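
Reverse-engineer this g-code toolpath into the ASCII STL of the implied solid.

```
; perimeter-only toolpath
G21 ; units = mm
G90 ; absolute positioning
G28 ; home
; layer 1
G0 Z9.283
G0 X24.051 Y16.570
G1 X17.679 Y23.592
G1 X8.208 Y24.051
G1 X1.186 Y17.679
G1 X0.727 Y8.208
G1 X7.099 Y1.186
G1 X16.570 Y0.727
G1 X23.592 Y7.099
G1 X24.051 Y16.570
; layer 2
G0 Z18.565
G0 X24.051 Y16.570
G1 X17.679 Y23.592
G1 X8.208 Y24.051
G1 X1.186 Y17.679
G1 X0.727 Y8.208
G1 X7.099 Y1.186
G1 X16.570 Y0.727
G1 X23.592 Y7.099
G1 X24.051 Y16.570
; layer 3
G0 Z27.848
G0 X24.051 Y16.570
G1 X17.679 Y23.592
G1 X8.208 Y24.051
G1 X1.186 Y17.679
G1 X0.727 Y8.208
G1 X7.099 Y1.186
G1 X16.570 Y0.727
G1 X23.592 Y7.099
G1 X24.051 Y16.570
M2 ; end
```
solid part
  facet normal 0.0000 0.0000 -1.0000
    outer loop
      vertex 8.208 24.051 0.000
      vertex 17.679 23.592 0.000
      vertex 24.051 16.570 0.000
    endloop
  endfacet
  facet normal 0.0000 0.0000 -1.0000
    outer loop
      vertex 1.186 17.679 0.000
      vertex 8.208 24.051 0.000
      vertex 24.051 16.570 0.000
    endloop
  endfacet
  facet normal 0.0000 0.0000 -1.0000
    outer loop
      vertex 0.727 8.208 0.000
      vertex 1.186 17.679 0.000
      vertex 24.051 16.570 0.000
    endloop
  endfacet
  facet normal 0.0000 0.0000 -1.0000
    outer loop
      vertex 7.099 1.186 0.000
      vertex 0.727 8.208 0.000
      vertex 24.051 16.570 0.000
    endloop
  endfacet
  facet normal 0.0000 0.0000 -1.0000
    outer loop
      vertex 16.570 0.727 0.000
      vertex 7.099 1.186 0.000
      vertex 24.051 16.570 0.000
    endloop
  endfacet
  facet normal 0.0000 0.0000 -1.0000
    outer loop
      vertex 23.592 7.099 0.000
      vertex 16.570 0.727 0.000
      vertex 24.051 16.570 0.000
    endloop
  endfacet
  facet normal 0.0000 0.0000 1.0000
    outer loop
      vertex 24.051 16.570 27.848
      vertex 17.679 23.592 27.848
      vertex 8.208 24.051 27.848
    endloop
  endfacet
  facet normal 0.0000 0.0000 1.0000
    outer loop
      vertex 24.051 16.570 27.848
      vertex 8.208 24.051 27.848
      vertex 1.186 17.679 27.848
    endloop
  endfacet
  facet normal 0.0000 0.0000 1.0000
    outer loop
      vertex 24.051 16.570 27.848
      vertex 1.186 17.679 27.848
      vertex 0.727 8.208 27.848
    endloop
  endfacet
  facet normal 0.0000 0.0000 1.0000
    outer loop
      vertex 24.051 16.570 27.848
      vertex 0.727 8.208 27.848
      vertex 7.099 1.186 27.848
    endloop
  endfacet
  facet normal 0.0000 0.0000 1.0000
    outer loop
      vertex 24.051 16.570 27.848
      vertex 7.099 1.186 27.848
      vertex 16.570 0.727 27.848
    endloop
  endfacet
  facet normal 0.0000 0.0000 1.0000
    outer loop
      vertex 24.051 16.570 27.848
      vertex 16.570 0.727 27.848
      vertex 23.592 7.099 27.848
    endloop
  endfacet
  facet normal 0.7406 0.6720 0.0000
    outer loop
      vertex 24.051 16.570 0.000
      vertex 17.679 23.592 0.000
      vertex 17.679 23.592 27.848
    endloop
  endfacet
  facet normal 0.7406 0.6720 0.0000
    outer loop
      vertex 24.051 16.570 0.000
      vertex 17.679 23.592 27.848
      vertex 24.051 16.570 27.848
    endloop
  endfacet
  facet normal 0.0484 0.9988 0.0000
    outer loop
      vertex 17.679 23.592 0.000
      vertex 8.208 24.051 0.000
      vertex 8.208 24.051 27.848
    endloop
  endfacet
  facet normal 0.0484 0.9988 0.0000
    outer loop
      vertex 17.679 23.592 0.000
      vertex 8.208 24.051 27.848
      vertex 17.679 23.592 27.848
    endloop
  endfacet
  facet normal -0.6720 0.7406 0.0000
    outer loop
      vertex 8.208 24.051 0.000
      vertex 1.186 17.679 0.000
      vertex 1.186 17.679 27.848
    endloop
  endfacet
  facet normal -0.6720 0.7406 0.0000
    outer loop
      vertex 8.208 24.051 0.000
      vertex 1.186 17.679 27.848
      vertex 8.208 24.051 27.848
    endloop
  endfacet
  facet normal -0.9988 0.0484 0.0000
    outer loop
      vertex 1.186 17.679 0.000
      vertex 0.727 8.208 0.000
      vertex 0.727 8.208 27.848
    endloop
  endfacet
  facet normal -0.9988 0.0484 0.0000
    outer loop
      vertex 1.186 17.679 0.000
      vertex 0.727 8.208 27.848
      vertex 1.186 17.679 27.848
    endloop
  endfacet
  facet normal -0.7406 -0.6720 0.0000
    outer loop
      vertex 0.727 8.208 0.000
      vertex 7.099 1.186 0.000
      vertex 7.099 1.186 27.848
    endloop
  endfacet
  facet normal -0.7406 -0.6720 0.0000
    outer loop
      vertex 0.727 8.208 0.000
      vertex 7.099 1.186 27.848
      vertex 0.727 8.208 27.848
    endloop
  endfacet
  facet normal -0.0484 -0.9988 0.0000
    outer loop
      vertex 7.099 1.186 0.000
      vertex 16.570 0.727 0.000
      vertex 16.570 0.727 27.848
    endloop
  endfacet
  facet normal -0.0484 -0.9988 0.0000
    outer loop
      vertex 7.099 1.186 0.000
      vertex 16.570 0.727 27.848
      vertex 7.099 1.186 27.848
    endloop
  endfacet
  facet normal 0.6720 -0.7406 0.0000
    outer loop
      vertex 16.570 0.727 0.000
      vertex 23.592 7.099 0.000
      vertex 23.592 7.099 27.848
    endloop
  endfacet
  facet normal 0.6720 -0.7406 0.0000
    outer loop
      vertex 16.570 0.727 0.000
      vertex 23.592 7.099 27.848
      vertex 16.570 0.727 27.848
    endloop
  endfacet
  facet normal 0.9988 -0.0484 0.0000
    outer loop
      vertex 23.592 7.099 0.000
      vertex 24.051 16.570 0.000
      vertex 24.051 16.570 27.848
    endloop
  endfacet
  facet normal 0.9988 -0.0484 0.0000
    outer loop
      vertex 23.592 7.099 0.000
      vertex 24.051 16.570 27.848
      vertex 23.592 7.099 27.848
    endloop
  endfacet
endsolid part

The G0 Z moves step by Δz≈9.283 mm. Every layer's G1 loop is the same polygon, so the solid is a straight extrusion of it from z=0 to z≈27.8. Closing with flat bottom and top caps and triangulating gives 28 facets — a regular 8-sided prism (a cylinder approximated with 8 flat sides), circumscribed radius ≈ 12.4 mm, height ≈ 27.8 mm.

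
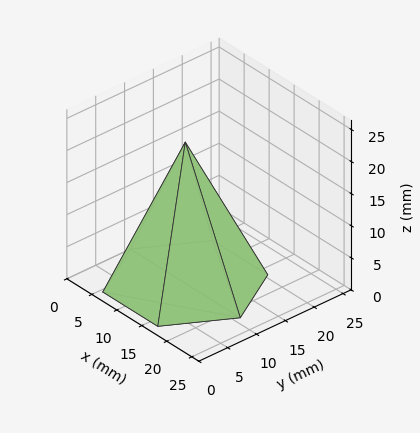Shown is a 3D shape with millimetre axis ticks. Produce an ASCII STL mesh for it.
Reading the render: the shape is a regular 6-sided pyramid, base circumscribed radius ≈ 11 mm, apex at z ≈ 22 mm (dimensions read to the nearest mm from the axis ticks). For the STL, each face is triangulated and given an outward normal.

solid part
  facet normal 0.0000 0.0000 -1.0000
    outer loop
      vertex 5.50 20.53 0.00
      vertex 16.50 20.53 0.00
      vertex 22.00 11.00 0.00
    endloop
  endfacet
  facet normal 0.0000 0.0000 -1.0000
    outer loop
      vertex 0.00 11.00 0.00
      vertex 5.50 20.53 0.00
      vertex 22.00 11.00 0.00
    endloop
  endfacet
  facet normal 0.0000 0.0000 -1.0000
    outer loop
      vertex 5.50 1.47 0.00
      vertex 0.00 11.00 0.00
      vertex 22.00 11.00 0.00
    endloop
  endfacet
  facet normal 0.0000 0.0000 -1.0000
    outer loop
      vertex 16.50 1.47 0.00
      vertex 5.50 1.47 0.00
      vertex 22.00 11.00 0.00
    endloop
  endfacet
  facet normal 0.7948 0.4587 0.3974
    outer loop
      vertex 22.00 11.00 0.00
      vertex 16.50 20.53 0.00
      vertex 11.00 11.00 22.00
    endloop
  endfacet
  facet normal 0.0000 0.9176 0.3975
    outer loop
      vertex 16.50 20.53 0.00
      vertex 5.50 20.53 0.00
      vertex 11.00 11.00 22.00
    endloop
  endfacet
  facet normal -0.7948 0.4587 0.3974
    outer loop
      vertex 5.50 20.53 0.00
      vertex 0.00 11.00 0.00
      vertex 11.00 11.00 22.00
    endloop
  endfacet
  facet normal -0.7948 -0.4587 0.3974
    outer loop
      vertex 0.00 11.00 0.00
      vertex 5.50 1.47 0.00
      vertex 11.00 11.00 22.00
    endloop
  endfacet
  facet normal 0.0000 -0.9176 0.3975
    outer loop
      vertex 5.50 1.47 0.00
      vertex 16.50 1.47 0.00
      vertex 11.00 11.00 22.00
    endloop
  endfacet
  facet normal 0.7948 -0.4587 0.3974
    outer loop
      vertex 16.50 1.47 0.00
      vertex 22.00 11.00 0.00
      vertex 11.00 11.00 22.00
    endloop
  endfacet
endsolid part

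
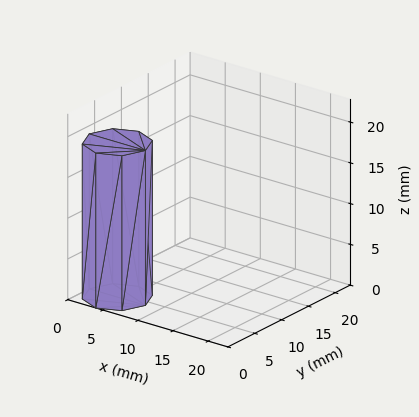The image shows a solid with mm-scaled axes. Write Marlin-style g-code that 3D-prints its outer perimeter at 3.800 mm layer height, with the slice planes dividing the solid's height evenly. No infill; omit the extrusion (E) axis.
Reading the render: the shape is a regular 8-sided prism (a cylinder approximated with 8 flat sides), circumscribed radius ≈ 4 mm, height ≈ 19 mm (dimensions read to the nearest mm from the axis ticks). For the g-code, the solid's height is divided into equal slices at the stated Δz and each level perimeter traced with G1 moves after a G0 lift.

; perimeter-only toolpath
G21 ; units = mm
G90 ; absolute positioning
G28 ; home
; layer 1
G0 Z3.800
G0 X8.000 Y4.000
G1 X6.828 Y6.828
G1 X4.000 Y8.000
G1 X1.172 Y6.828
G1 X0.000 Y4.000
G1 X1.172 Y1.172
G1 X4.000 Y0.000
G1 X6.828 Y1.172
G1 X8.000 Y4.000
; layer 2
G0 Z7.600
G0 X8.000 Y4.000
G1 X6.828 Y6.828
G1 X4.000 Y8.000
G1 X1.172 Y6.828
G1 X0.000 Y4.000
G1 X1.172 Y1.172
G1 X4.000 Y0.000
G1 X6.828 Y1.172
G1 X8.000 Y4.000
; layer 3
G0 Z11.400
G0 X8.000 Y4.000
G1 X6.828 Y6.828
G1 X4.000 Y8.000
G1 X1.172 Y6.828
G1 X0.000 Y4.000
G1 X1.172 Y1.172
G1 X4.000 Y0.000
G1 X6.828 Y1.172
G1 X8.000 Y4.000
; layer 4
G0 Z15.200
G0 X8.000 Y4.000
G1 X6.828 Y6.828
G1 X4.000 Y8.000
G1 X1.172 Y6.828
G1 X0.000 Y4.000
G1 X1.172 Y1.172
G1 X4.000 Y0.000
G1 X6.828 Y1.172
G1 X8.000 Y4.000
; layer 5
G0 Z19.000
G0 X8.000 Y4.000
G1 X6.828 Y6.828
G1 X4.000 Y8.000
G1 X1.172 Y6.828
G1 X0.000 Y4.000
G1 X1.172 Y1.172
G1 X4.000 Y0.000
G1 X6.828 Y1.172
G1 X8.000 Y4.000
M2 ; end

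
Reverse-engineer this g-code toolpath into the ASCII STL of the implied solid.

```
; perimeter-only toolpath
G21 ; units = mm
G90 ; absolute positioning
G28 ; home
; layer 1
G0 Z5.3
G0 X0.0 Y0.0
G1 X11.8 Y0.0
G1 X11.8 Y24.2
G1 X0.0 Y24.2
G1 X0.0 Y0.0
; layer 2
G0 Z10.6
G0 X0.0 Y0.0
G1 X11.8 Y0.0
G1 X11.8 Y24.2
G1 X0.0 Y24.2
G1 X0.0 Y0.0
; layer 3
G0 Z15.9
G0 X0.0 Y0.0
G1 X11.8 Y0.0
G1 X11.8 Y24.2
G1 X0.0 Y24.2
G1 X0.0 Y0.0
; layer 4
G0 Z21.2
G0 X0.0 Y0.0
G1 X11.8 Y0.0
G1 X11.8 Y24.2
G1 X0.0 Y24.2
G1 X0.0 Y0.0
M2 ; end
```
solid part
  facet normal 0.0000 0.0000 -1.0000
    outer loop
      vertex 11.8 24.2 0.0
      vertex 11.8 0.0 0.0
      vertex 0.0 0.0 0.0
    endloop
  endfacet
  facet normal 0.0000 0.0000 -1.0000
    outer loop
      vertex 0.0 24.2 0.0
      vertex 11.8 24.2 0.0
      vertex 0.0 0.0 0.0
    endloop
  endfacet
  facet normal 0.0000 0.0000 1.0000
    outer loop
      vertex 0.0 0.0 21.2
      vertex 11.8 0.0 21.2
      vertex 11.8 24.2 21.2
    endloop
  endfacet
  facet normal 0.0000 0.0000 1.0000
    outer loop
      vertex 0.0 0.0 21.2
      vertex 11.8 24.2 21.2
      vertex 0.0 24.2 21.2
    endloop
  endfacet
  facet normal 0.0000 -1.0000 0.0000
    outer loop
      vertex 0.0 0.0 0.0
      vertex 11.8 0.0 0.0
      vertex 11.8 0.0 21.2
    endloop
  endfacet
  facet normal 0.0000 -1.0000 0.0000
    outer loop
      vertex 0.0 0.0 0.0
      vertex 11.8 0.0 21.2
      vertex 0.0 0.0 21.2
    endloop
  endfacet
  facet normal 0.0000 1.0000 0.0000
    outer loop
      vertex 11.8 24.2 21.2
      vertex 11.8 24.2 0.0
      vertex 0.0 24.2 0.0
    endloop
  endfacet
  facet normal 0.0000 1.0000 0.0000
    outer loop
      vertex 0.0 24.2 21.2
      vertex 11.8 24.2 21.2
      vertex 0.0 24.2 0.0
    endloop
  endfacet
  facet normal -1.0000 0.0000 0.0000
    outer loop
      vertex 0.0 24.2 21.2
      vertex 0.0 24.2 0.0
      vertex 0.0 0.0 0.0
    endloop
  endfacet
  facet normal -1.0000 0.0000 0.0000
    outer loop
      vertex 0.0 0.0 21.2
      vertex 0.0 24.2 21.2
      vertex 0.0 0.0 0.0
    endloop
  endfacet
  facet normal 1.0000 0.0000 0.0000
    outer loop
      vertex 11.8 0.0 0.0
      vertex 11.8 24.2 0.0
      vertex 11.8 24.2 21.2
    endloop
  endfacet
  facet normal 1.0000 0.0000 0.0000
    outer loop
      vertex 11.8 0.0 0.0
      vertex 11.8 24.2 21.2
      vertex 11.8 0.0 21.2
    endloop
  endfacet
endsolid part

The G0 Z moves step by Δz≈5.3 mm. Every layer's G1 loop is the same polygon, so the solid is a straight extrusion of it from z=0 to z≈21.2. Closing with flat bottom and top caps and triangulating gives 12 facets — a rectangular box, roughly 11.8 × 24.2 mm footprint and 21.2 mm tall.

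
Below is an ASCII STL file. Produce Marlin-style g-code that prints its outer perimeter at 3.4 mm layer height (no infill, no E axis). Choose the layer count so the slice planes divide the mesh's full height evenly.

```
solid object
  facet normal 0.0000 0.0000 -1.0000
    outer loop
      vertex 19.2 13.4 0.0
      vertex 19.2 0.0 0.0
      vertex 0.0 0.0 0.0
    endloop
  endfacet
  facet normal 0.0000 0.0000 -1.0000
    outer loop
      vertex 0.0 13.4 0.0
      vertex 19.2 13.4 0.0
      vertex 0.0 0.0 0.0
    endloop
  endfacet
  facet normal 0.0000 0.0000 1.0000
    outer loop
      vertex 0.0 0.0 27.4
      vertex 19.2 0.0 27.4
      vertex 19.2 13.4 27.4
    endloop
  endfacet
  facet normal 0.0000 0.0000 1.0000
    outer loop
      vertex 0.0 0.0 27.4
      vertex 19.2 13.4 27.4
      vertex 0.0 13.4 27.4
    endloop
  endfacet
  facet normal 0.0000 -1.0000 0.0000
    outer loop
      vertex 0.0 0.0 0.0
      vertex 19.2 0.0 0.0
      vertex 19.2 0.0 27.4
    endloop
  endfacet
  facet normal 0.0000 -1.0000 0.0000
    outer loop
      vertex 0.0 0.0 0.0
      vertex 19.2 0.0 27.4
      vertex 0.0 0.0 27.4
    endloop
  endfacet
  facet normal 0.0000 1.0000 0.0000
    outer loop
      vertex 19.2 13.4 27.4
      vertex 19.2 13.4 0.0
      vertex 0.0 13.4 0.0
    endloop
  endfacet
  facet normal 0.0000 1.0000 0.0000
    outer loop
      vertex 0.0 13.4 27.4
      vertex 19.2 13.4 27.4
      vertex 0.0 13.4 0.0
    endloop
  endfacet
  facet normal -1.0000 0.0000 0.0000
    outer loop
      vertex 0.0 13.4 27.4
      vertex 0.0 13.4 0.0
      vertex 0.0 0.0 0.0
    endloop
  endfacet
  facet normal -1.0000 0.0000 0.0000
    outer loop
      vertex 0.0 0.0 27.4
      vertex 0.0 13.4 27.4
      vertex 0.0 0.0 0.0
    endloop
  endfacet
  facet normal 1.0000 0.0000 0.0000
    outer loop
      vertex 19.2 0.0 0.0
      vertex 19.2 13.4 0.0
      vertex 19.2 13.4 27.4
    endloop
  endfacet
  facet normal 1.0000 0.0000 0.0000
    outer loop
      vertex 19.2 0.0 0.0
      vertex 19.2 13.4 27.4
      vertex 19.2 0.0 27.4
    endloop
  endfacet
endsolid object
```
; perimeter-only toolpath
G21 ; units = mm
G90 ; absolute positioning
G28 ; home
; layer 1
G0 Z3.4
G0 X0.0 Y0.0
G1 X19.2 Y0.0
G1 X19.2 Y13.4
G1 X0.0 Y13.4
G1 X0.0 Y0.0
; layer 2
G0 Z6.8
G0 X0.0 Y0.0
G1 X19.2 Y0.0
G1 X19.2 Y13.4
G1 X0.0 Y13.4
G1 X0.0 Y0.0
; layer 3
G0 Z10.3
G0 X0.0 Y0.0
G1 X19.2 Y0.0
G1 X19.2 Y13.4
G1 X0.0 Y13.4
G1 X0.0 Y0.0
; layer 4
G0 Z13.7
G0 X0.0 Y0.0
G1 X19.2 Y0.0
G1 X19.2 Y13.4
G1 X0.0 Y13.4
G1 X0.0 Y0.0
; layer 5
G0 Z17.1
G0 X0.0 Y0.0
G1 X19.2 Y0.0
G1 X19.2 Y13.4
G1 X0.0 Y13.4
G1 X0.0 Y0.0
; layer 6
G0 Z20.5
G0 X0.0 Y0.0
G1 X19.2 Y0.0
G1 X19.2 Y13.4
G1 X0.0 Y13.4
G1 X0.0 Y0.0
; layer 7
G0 Z24.0
G0 X0.0 Y0.0
G1 X19.2 Y0.0
G1 X19.2 Y13.4
G1 X0.0 Y13.4
G1 X0.0 Y0.0
; layer 8
G0 Z27.4
G0 X0.0 Y0.0
G1 X19.2 Y0.0
G1 X19.2 Y13.4
G1 X0.0 Y13.4
G1 X0.0 Y0.0
M2 ; end

The solid is a rectangular box, roughly 19.2 × 13.4 mm footprint and 27.4 mm tall. Slicing at Δz = 3.4 mm — 8 equal slices spanning the solid's height, so layer i sits at z = i·h/8 — gives 8 non-empty perimeters. Each is a 4-segment closed polygon; G0 lifts to the layer z and rapids to the start vertex, then G1 traces the edges.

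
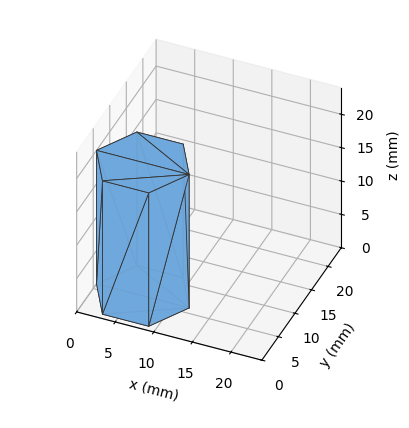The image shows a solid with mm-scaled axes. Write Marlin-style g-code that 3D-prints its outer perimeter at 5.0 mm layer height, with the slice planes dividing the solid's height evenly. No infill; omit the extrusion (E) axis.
Reading the render: the shape is a regular 6-sided prism (a cylinder approximated with 6 flat sides), circumscribed radius ≈ 6 mm, height ≈ 20 mm (dimensions read to the nearest mm from the axis ticks). For the g-code, the solid's height is divided into equal slices at the stated Δz and each level perimeter traced with G1 moves after a G0 lift.

; perimeter-only toolpath
G21 ; units = mm
G90 ; absolute positioning
G28 ; home
; layer 1
G0 Z5.0
G0 X12.0 Y6.0
G1 X9.0 Y11.2
G1 X3.0 Y11.2
G1 X0.0 Y6.0
G1 X3.0 Y0.8
G1 X9.0 Y0.8
G1 X12.0 Y6.0
; layer 2
G0 Z10.0
G0 X12.0 Y6.0
G1 X9.0 Y11.2
G1 X3.0 Y11.2
G1 X0.0 Y6.0
G1 X3.0 Y0.8
G1 X9.0 Y0.8
G1 X12.0 Y6.0
; layer 3
G0 Z15.0
G0 X12.0 Y6.0
G1 X9.0 Y11.2
G1 X3.0 Y11.2
G1 X0.0 Y6.0
G1 X3.0 Y0.8
G1 X9.0 Y0.8
G1 X12.0 Y6.0
; layer 4
G0 Z20.0
G0 X12.0 Y6.0
G1 X9.0 Y11.2
G1 X3.0 Y11.2
G1 X0.0 Y6.0
G1 X3.0 Y0.8
G1 X9.0 Y0.8
G1 X12.0 Y6.0
M2 ; end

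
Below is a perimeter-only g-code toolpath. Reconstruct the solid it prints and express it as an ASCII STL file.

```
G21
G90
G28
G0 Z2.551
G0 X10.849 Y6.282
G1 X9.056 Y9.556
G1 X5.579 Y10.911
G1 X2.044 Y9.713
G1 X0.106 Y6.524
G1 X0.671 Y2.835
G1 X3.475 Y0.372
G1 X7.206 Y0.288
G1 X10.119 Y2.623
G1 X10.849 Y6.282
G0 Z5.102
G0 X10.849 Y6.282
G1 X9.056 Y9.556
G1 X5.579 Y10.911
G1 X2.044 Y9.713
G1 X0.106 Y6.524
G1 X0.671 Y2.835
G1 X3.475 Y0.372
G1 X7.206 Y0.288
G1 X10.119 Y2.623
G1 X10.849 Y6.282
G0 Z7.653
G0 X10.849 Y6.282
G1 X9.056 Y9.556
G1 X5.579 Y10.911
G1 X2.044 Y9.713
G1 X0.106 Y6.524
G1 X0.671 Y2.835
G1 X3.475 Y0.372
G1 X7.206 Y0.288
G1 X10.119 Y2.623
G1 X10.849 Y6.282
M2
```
solid part
  facet normal 0.0000 0.0000 -1.0000
    outer loop
      vertex 5.579 10.911 0.000
      vertex 9.056 9.556 0.000
      vertex 10.849 6.282 0.000
    endloop
  endfacet
  facet normal 0.0000 0.0000 -1.0000
    outer loop
      vertex 2.044 9.713 0.000
      vertex 5.579 10.911 0.000
      vertex 10.849 6.282 0.000
    endloop
  endfacet
  facet normal 0.0000 0.0000 -1.0000
    outer loop
      vertex 0.106 6.524 0.000
      vertex 2.044 9.713 0.000
      vertex 10.849 6.282 0.000
    endloop
  endfacet
  facet normal 0.0000 0.0000 -1.0000
    outer loop
      vertex 0.671 2.835 0.000
      vertex 0.106 6.524 0.000
      vertex 10.849 6.282 0.000
    endloop
  endfacet
  facet normal 0.0000 0.0000 -1.0000
    outer loop
      vertex 3.475 0.372 0.000
      vertex 0.671 2.835 0.000
      vertex 10.849 6.282 0.000
    endloop
  endfacet
  facet normal 0.0000 0.0000 -1.0000
    outer loop
      vertex 7.206 0.288 0.000
      vertex 3.475 0.372 0.000
      vertex 10.849 6.282 0.000
    endloop
  endfacet
  facet normal 0.0000 0.0000 -1.0000
    outer loop
      vertex 10.119 2.623 0.000
      vertex 7.206 0.288 0.000
      vertex 10.849 6.282 0.000
    endloop
  endfacet
  facet normal 0.0000 0.0000 1.0000
    outer loop
      vertex 10.849 6.282 7.653
      vertex 9.056 9.556 7.653
      vertex 5.579 10.911 7.653
    endloop
  endfacet
  facet normal 0.0000 0.0000 1.0000
    outer loop
      vertex 10.849 6.282 7.653
      vertex 5.579 10.911 7.653
      vertex 2.044 9.713 7.653
    endloop
  endfacet
  facet normal 0.0000 0.0000 1.0000
    outer loop
      vertex 10.849 6.282 7.653
      vertex 2.044 9.713 7.653
      vertex 0.106 6.524 7.653
    endloop
  endfacet
  facet normal 0.0000 0.0000 1.0000
    outer loop
      vertex 10.849 6.282 7.653
      vertex 0.106 6.524 7.653
      vertex 0.671 2.835 7.653
    endloop
  endfacet
  facet normal 0.0000 0.0000 1.0000
    outer loop
      vertex 10.849 6.282 7.653
      vertex 0.671 2.835 7.653
      vertex 3.475 0.372 7.653
    endloop
  endfacet
  facet normal 0.0000 0.0000 1.0000
    outer loop
      vertex 10.849 6.282 7.653
      vertex 3.475 0.372 7.653
      vertex 7.206 0.288 7.653
    endloop
  endfacet
  facet normal 0.0000 0.0000 1.0000
    outer loop
      vertex 10.849 6.282 7.653
      vertex 7.206 0.288 7.653
      vertex 10.119 2.623 7.653
    endloop
  endfacet
  facet normal 0.8771 0.4803 0.0000
    outer loop
      vertex 10.849 6.282 0.000
      vertex 9.056 9.556 0.000
      vertex 9.056 9.556 7.653
    endloop
  endfacet
  facet normal 0.8771 0.4803 0.0000
    outer loop
      vertex 10.849 6.282 0.000
      vertex 9.056 9.556 7.653
      vertex 10.849 6.282 7.653
    endloop
  endfacet
  facet normal 0.3631 0.9317 0.0000
    outer loop
      vertex 9.056 9.556 0.000
      vertex 5.579 10.911 0.000
      vertex 5.579 10.911 7.653
    endloop
  endfacet
  facet normal 0.3631 0.9317 0.0000
    outer loop
      vertex 9.056 9.556 0.000
      vertex 5.579 10.911 7.653
      vertex 9.056 9.556 7.653
    endloop
  endfacet
  facet normal -0.3210 0.9471 0.0000
    outer loop
      vertex 5.579 10.911 0.000
      vertex 2.044 9.713 0.000
      vertex 2.044 9.713 7.653
    endloop
  endfacet
  facet normal -0.3210 0.9471 0.0000
    outer loop
      vertex 5.579 10.911 0.000
      vertex 2.044 9.713 7.653
      vertex 5.579 10.911 7.653
    endloop
  endfacet
  facet normal -0.8546 0.5193 0.0000
    outer loop
      vertex 2.044 9.713 0.000
      vertex 0.106 6.524 0.000
      vertex 0.106 6.524 7.653
    endloop
  endfacet
  facet normal -0.8546 0.5193 0.0000
    outer loop
      vertex 2.044 9.713 0.000
      vertex 0.106 6.524 7.653
      vertex 2.044 9.713 7.653
    endloop
  endfacet
  facet normal -0.9885 -0.1514 0.0000
    outer loop
      vertex 0.106 6.524 0.000
      vertex 0.671 2.835 0.000
      vertex 0.671 2.835 7.653
    endloop
  endfacet
  facet normal -0.9885 -0.1514 0.0000
    outer loop
      vertex 0.106 6.524 0.000
      vertex 0.671 2.835 7.653
      vertex 0.106 6.524 7.653
    endloop
  endfacet
  facet normal -0.6599 -0.7513 0.0000
    outer loop
      vertex 0.671 2.835 0.000
      vertex 3.475 0.372 0.000
      vertex 3.475 0.372 7.653
    endloop
  endfacet
  facet normal -0.6599 -0.7513 0.0000
    outer loop
      vertex 0.671 2.835 0.000
      vertex 3.475 0.372 7.653
      vertex 0.671 2.835 7.653
    endloop
  endfacet
  facet normal -0.0225 -0.9997 0.0000
    outer loop
      vertex 3.475 0.372 0.000
      vertex 7.206 0.288 0.000
      vertex 7.206 0.288 7.653
    endloop
  endfacet
  facet normal -0.0225 -0.9997 0.0000
    outer loop
      vertex 3.475 0.372 0.000
      vertex 7.206 0.288 7.653
      vertex 3.475 0.372 7.653
    endloop
  endfacet
  facet normal 0.6254 -0.7803 0.0000
    outer loop
      vertex 7.206 0.288 0.000
      vertex 10.119 2.623 0.000
      vertex 10.119 2.623 7.653
    endloop
  endfacet
  facet normal 0.6254 -0.7803 0.0000
    outer loop
      vertex 7.206 0.288 0.000
      vertex 10.119 2.623 7.653
      vertex 7.206 0.288 7.653
    endloop
  endfacet
  facet normal 0.9807 -0.1957 0.0000
    outer loop
      vertex 10.119 2.623 0.000
      vertex 10.849 6.282 0.000
      vertex 10.849 6.282 7.653
    endloop
  endfacet
  facet normal 0.9807 -0.1957 0.0000
    outer loop
      vertex 10.119 2.623 0.000
      vertex 10.849 6.282 7.653
      vertex 10.119 2.623 7.653
    endloop
  endfacet
endsolid part

The G0 Z moves step by Δz≈2.551 mm. Every layer's G1 loop is the same polygon, so the solid is a straight extrusion of it from z=0 to z≈7.65. Closing with flat bottom and top caps and triangulating gives 32 facets — a regular 9-sided prism (a cylinder approximated with 9 flat sides), circumscribed radius ≈ 5.46 mm, height ≈ 7.65 mm.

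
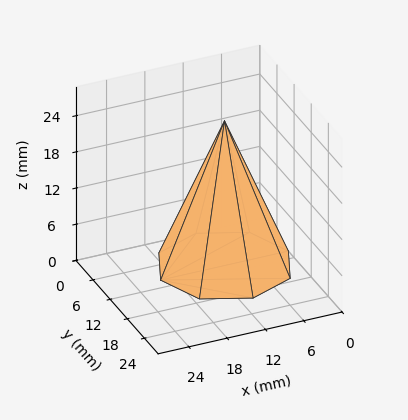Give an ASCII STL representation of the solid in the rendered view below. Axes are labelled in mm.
Reading the render: the shape is a regular 8-sided pyramid, base circumscribed radius ≈ 10 mm, apex at z ≈ 24 mm (dimensions read to the nearest mm from the axis ticks). For the STL, each face is triangulated and given an outward normal.

solid part
  facet normal 0.0000 0.0000 -1.0000
    outer loop
      vertex 10.0 20.0 0.0
      vertex 17.1 17.1 0.0
      vertex 20.0 10.0 0.0
    endloop
  endfacet
  facet normal 0.0000 0.0000 -1.0000
    outer loop
      vertex 2.9 17.1 0.0
      vertex 10.0 20.0 0.0
      vertex 20.0 10.0 0.0
    endloop
  endfacet
  facet normal 0.0000 0.0000 -1.0000
    outer loop
      vertex 0.0 10.0 0.0
      vertex 2.9 17.1 0.0
      vertex 20.0 10.0 0.0
    endloop
  endfacet
  facet normal 0.0000 0.0000 -1.0000
    outer loop
      vertex 2.9 2.9 0.0
      vertex 0.0 10.0 0.0
      vertex 20.0 10.0 0.0
    endloop
  endfacet
  facet normal 0.0000 0.0000 -1.0000
    outer loop
      vertex 10.0 0.0 0.0
      vertex 2.9 2.9 0.0
      vertex 20.0 10.0 0.0
    endloop
  endfacet
  facet normal 0.0000 0.0000 -1.0000
    outer loop
      vertex 17.1 2.9 0.0
      vertex 10.0 0.0 0.0
      vertex 20.0 10.0 0.0
    endloop
  endfacet
  facet normal 0.8637 0.3528 0.3599
    outer loop
      vertex 20.0 10.0 0.0
      vertex 17.1 17.1 0.0
      vertex 10.0 10.0 24.0
    endloop
  endfacet
  facet normal 0.3528 0.8637 0.3599
    outer loop
      vertex 17.1 17.1 0.0
      vertex 10.0 20.0 0.0
      vertex 10.0 10.0 24.0
    endloop
  endfacet
  facet normal -0.3528 0.8637 0.3599
    outer loop
      vertex 10.0 20.0 0.0
      vertex 2.9 17.1 0.0
      vertex 10.0 10.0 24.0
    endloop
  endfacet
  facet normal -0.8637 0.3528 0.3599
    outer loop
      vertex 2.9 17.1 0.0
      vertex 0.0 10.0 0.0
      vertex 10.0 10.0 24.0
    endloop
  endfacet
  facet normal -0.8637 -0.3528 0.3599
    outer loop
      vertex 0.0 10.0 0.0
      vertex 2.9 2.9 0.0
      vertex 10.0 10.0 24.0
    endloop
  endfacet
  facet normal -0.3528 -0.8637 0.3599
    outer loop
      vertex 2.9 2.9 0.0
      vertex 10.0 0.0 0.0
      vertex 10.0 10.0 24.0
    endloop
  endfacet
  facet normal 0.3528 -0.8637 0.3599
    outer loop
      vertex 10.0 0.0 0.0
      vertex 17.1 2.9 0.0
      vertex 10.0 10.0 24.0
    endloop
  endfacet
  facet normal 0.8637 -0.3528 0.3599
    outer loop
      vertex 17.1 2.9 0.0
      vertex 20.0 10.0 0.0
      vertex 10.0 10.0 24.0
    endloop
  endfacet
endsolid part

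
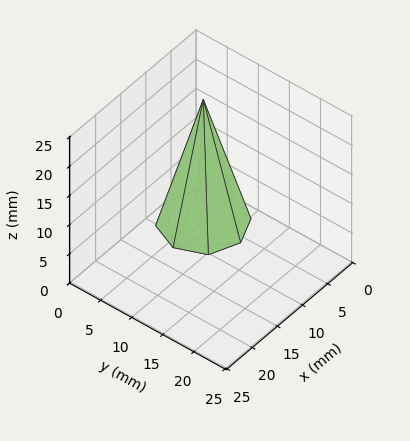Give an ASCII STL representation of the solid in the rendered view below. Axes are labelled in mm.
Reading the render: the shape is a regular 8-sided pyramid, base circumscribed radius ≈ 6 mm, apex at z ≈ 21 mm (dimensions read to the nearest mm from the axis ticks). For the STL, each face is triangulated and given an outward normal.

solid part
  facet normal 0.0000 0.0000 -1.0000
    outer loop
      vertex 6.00 12.00 0.00
      vertex 10.24 10.24 0.00
      vertex 12.00 6.00 0.00
    endloop
  endfacet
  facet normal 0.0000 0.0000 -1.0000
    outer loop
      vertex 1.76 10.24 0.00
      vertex 6.00 12.00 0.00
      vertex 12.00 6.00 0.00
    endloop
  endfacet
  facet normal 0.0000 0.0000 -1.0000
    outer loop
      vertex 0.00 6.00 0.00
      vertex 1.76 10.24 0.00
      vertex 12.00 6.00 0.00
    endloop
  endfacet
  facet normal 0.0000 0.0000 -1.0000
    outer loop
      vertex 1.76 1.76 0.00
      vertex 0.00 6.00 0.00
      vertex 12.00 6.00 0.00
    endloop
  endfacet
  facet normal 0.0000 0.0000 -1.0000
    outer loop
      vertex 6.00 0.00 0.00
      vertex 1.76 1.76 0.00
      vertex 12.00 6.00 0.00
    endloop
  endfacet
  facet normal 0.0000 0.0000 -1.0000
    outer loop
      vertex 10.24 1.76 0.00
      vertex 6.00 0.00 0.00
      vertex 12.00 6.00 0.00
    endloop
  endfacet
  facet normal 0.8930 0.3707 0.2551
    outer loop
      vertex 12.00 6.00 0.00
      vertex 10.24 10.24 0.00
      vertex 6.00 6.00 21.00
    endloop
  endfacet
  facet normal 0.3707 0.8930 0.2551
    outer loop
      vertex 10.24 10.24 0.00
      vertex 6.00 12.00 0.00
      vertex 6.00 6.00 21.00
    endloop
  endfacet
  facet normal -0.3707 0.8930 0.2551
    outer loop
      vertex 6.00 12.00 0.00
      vertex 1.76 10.24 0.00
      vertex 6.00 6.00 21.00
    endloop
  endfacet
  facet normal -0.8930 0.3707 0.2551
    outer loop
      vertex 1.76 10.24 0.00
      vertex 0.00 6.00 0.00
      vertex 6.00 6.00 21.00
    endloop
  endfacet
  facet normal -0.8930 -0.3707 0.2551
    outer loop
      vertex 0.00 6.00 0.00
      vertex 1.76 1.76 0.00
      vertex 6.00 6.00 21.00
    endloop
  endfacet
  facet normal -0.3707 -0.8930 0.2551
    outer loop
      vertex 1.76 1.76 0.00
      vertex 6.00 0.00 0.00
      vertex 6.00 6.00 21.00
    endloop
  endfacet
  facet normal 0.3707 -0.8930 0.2551
    outer loop
      vertex 6.00 0.00 0.00
      vertex 10.24 1.76 0.00
      vertex 6.00 6.00 21.00
    endloop
  endfacet
  facet normal 0.8930 -0.3707 0.2551
    outer loop
      vertex 10.24 1.76 0.00
      vertex 12.00 6.00 0.00
      vertex 6.00 6.00 21.00
    endloop
  endfacet
endsolid part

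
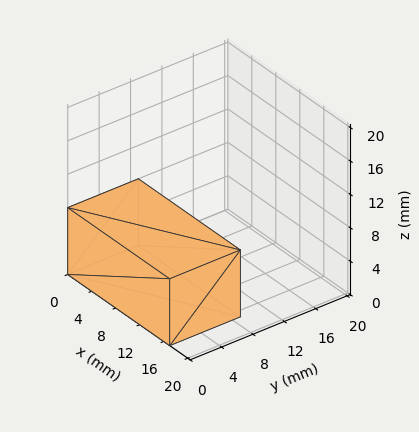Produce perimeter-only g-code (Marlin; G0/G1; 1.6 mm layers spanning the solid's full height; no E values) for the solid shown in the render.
Reading the render: the shape is a rectangular box, roughly 17 × 9 mm footprint and 8 mm tall (dimensions read to the nearest mm from the axis ticks). For the g-code, the solid's height is divided into equal slices at the stated Δz and each level perimeter traced with G1 moves after a G0 lift.

; perimeter-only toolpath
G21 ; units = mm
G90 ; absolute positioning
G28 ; home
; layer 1
G0 Z1.6
G0 X0.0 Y0.0
G1 X17.0 Y0.0
G1 X17.0 Y9.0
G1 X0.0 Y9.0
G1 X0.0 Y0.0
; layer 2
G0 Z3.2
G0 X0.0 Y0.0
G1 X17.0 Y0.0
G1 X17.0 Y9.0
G1 X0.0 Y9.0
G1 X0.0 Y0.0
; layer 3
G0 Z4.8
G0 X0.0 Y0.0
G1 X17.0 Y0.0
G1 X17.0 Y9.0
G1 X0.0 Y9.0
G1 X0.0 Y0.0
; layer 4
G0 Z6.4
G0 X0.0 Y0.0
G1 X17.0 Y0.0
G1 X17.0 Y9.0
G1 X0.0 Y9.0
G1 X0.0 Y0.0
; layer 5
G0 Z8.0
G0 X0.0 Y0.0
G1 X17.0 Y0.0
G1 X17.0 Y9.0
G1 X0.0 Y9.0
G1 X0.0 Y0.0
M2 ; end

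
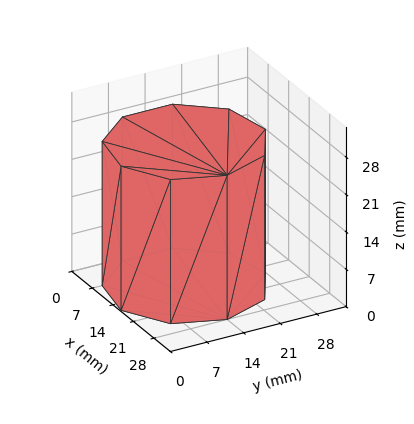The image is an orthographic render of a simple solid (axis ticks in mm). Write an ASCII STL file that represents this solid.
Reading the render: the shape is a regular 9-sided prism (a cylinder approximated with 9 flat sides), circumscribed radius ≈ 14 mm, height ≈ 27 mm (dimensions read to the nearest mm from the axis ticks). For the STL, each face is triangulated and given an outward normal.

solid part
  facet normal 0.0000 0.0000 -1.0000
    outer loop
      vertex 16.43 27.79 0.00
      vertex 24.72 23.00 0.00
      vertex 28.00 14.00 0.00
    endloop
  endfacet
  facet normal 0.0000 0.0000 -1.0000
    outer loop
      vertex 7.00 26.12 0.00
      vertex 16.43 27.79 0.00
      vertex 28.00 14.00 0.00
    endloop
  endfacet
  facet normal 0.0000 0.0000 -1.0000
    outer loop
      vertex 0.84 18.79 0.00
      vertex 7.00 26.12 0.00
      vertex 28.00 14.00 0.00
    endloop
  endfacet
  facet normal 0.0000 0.0000 -1.0000
    outer loop
      vertex 0.84 9.21 0.00
      vertex 0.84 18.79 0.00
      vertex 28.00 14.00 0.00
    endloop
  endfacet
  facet normal 0.0000 0.0000 -1.0000
    outer loop
      vertex 7.00 1.88 0.00
      vertex 0.84 9.21 0.00
      vertex 28.00 14.00 0.00
    endloop
  endfacet
  facet normal 0.0000 0.0000 -1.0000
    outer loop
      vertex 16.43 0.21 0.00
      vertex 7.00 1.88 0.00
      vertex 28.00 14.00 0.00
    endloop
  endfacet
  facet normal 0.0000 0.0000 -1.0000
    outer loop
      vertex 24.72 5.00 0.00
      vertex 16.43 0.21 0.00
      vertex 28.00 14.00 0.00
    endloop
  endfacet
  facet normal 0.0000 0.0000 1.0000
    outer loop
      vertex 28.00 14.00 27.00
      vertex 24.72 23.00 27.00
      vertex 16.43 27.79 27.00
    endloop
  endfacet
  facet normal 0.0000 0.0000 1.0000
    outer loop
      vertex 28.00 14.00 27.00
      vertex 16.43 27.79 27.00
      vertex 7.00 26.12 27.00
    endloop
  endfacet
  facet normal 0.0000 0.0000 1.0000
    outer loop
      vertex 28.00 14.00 27.00
      vertex 7.00 26.12 27.00
      vertex 0.84 18.79 27.00
    endloop
  endfacet
  facet normal 0.0000 0.0000 1.0000
    outer loop
      vertex 28.00 14.00 27.00
      vertex 0.84 18.79 27.00
      vertex 0.84 9.21 27.00
    endloop
  endfacet
  facet normal 0.0000 0.0000 1.0000
    outer loop
      vertex 28.00 14.00 27.00
      vertex 0.84 9.21 27.00
      vertex 7.00 1.88 27.00
    endloop
  endfacet
  facet normal 0.0000 0.0000 1.0000
    outer loop
      vertex 28.00 14.00 27.00
      vertex 7.00 1.88 27.00
      vertex 16.43 0.21 27.00
    endloop
  endfacet
  facet normal 0.0000 0.0000 1.0000
    outer loop
      vertex 28.00 14.00 27.00
      vertex 16.43 0.21 27.00
      vertex 24.72 5.00 27.00
    endloop
  endfacet
  facet normal 0.9395 0.3424 0.0000
    outer loop
      vertex 28.00 14.00 0.00
      vertex 24.72 23.00 0.00
      vertex 24.72 23.00 27.00
    endloop
  endfacet
  facet normal 0.9395 0.3424 0.0000
    outer loop
      vertex 28.00 14.00 0.00
      vertex 24.72 23.00 27.00
      vertex 28.00 14.00 27.00
    endloop
  endfacet
  facet normal 0.5003 0.8659 0.0000
    outer loop
      vertex 24.72 23.00 0.00
      vertex 16.43 27.79 0.00
      vertex 16.43 27.79 27.00
    endloop
  endfacet
  facet normal 0.5003 0.8659 0.0000
    outer loop
      vertex 24.72 23.00 0.00
      vertex 16.43 27.79 27.00
      vertex 24.72 23.00 27.00
    endloop
  endfacet
  facet normal -0.1744 0.9847 0.0000
    outer loop
      vertex 16.43 27.79 0.00
      vertex 7.00 26.12 0.00
      vertex 7.00 26.12 27.00
    endloop
  endfacet
  facet normal -0.1744 0.9847 0.0000
    outer loop
      vertex 16.43 27.79 0.00
      vertex 7.00 26.12 27.00
      vertex 16.43 27.79 27.00
    endloop
  endfacet
  facet normal -0.7656 0.6434 0.0000
    outer loop
      vertex 7.00 26.12 0.00
      vertex 0.84 18.79 0.00
      vertex 0.84 18.79 27.00
    endloop
  endfacet
  facet normal -0.7656 0.6434 0.0000
    outer loop
      vertex 7.00 26.12 0.00
      vertex 0.84 18.79 27.00
      vertex 7.00 26.12 27.00
    endloop
  endfacet
  facet normal -1.0000 0.0000 0.0000
    outer loop
      vertex 0.84 18.79 0.00
      vertex 0.84 9.21 0.00
      vertex 0.84 9.21 27.00
    endloop
  endfacet
  facet normal -1.0000 0.0000 0.0000
    outer loop
      vertex 0.84 18.79 0.00
      vertex 0.84 9.21 27.00
      vertex 0.84 18.79 27.00
    endloop
  endfacet
  facet normal -0.7656 -0.6434 0.0000
    outer loop
      vertex 0.84 9.21 0.00
      vertex 7.00 1.88 0.00
      vertex 7.00 1.88 27.00
    endloop
  endfacet
  facet normal -0.7656 -0.6434 0.0000
    outer loop
      vertex 0.84 9.21 0.00
      vertex 7.00 1.88 27.00
      vertex 0.84 9.21 27.00
    endloop
  endfacet
  facet normal -0.1744 -0.9847 0.0000
    outer loop
      vertex 7.00 1.88 0.00
      vertex 16.43 0.21 0.00
      vertex 16.43 0.21 27.00
    endloop
  endfacet
  facet normal -0.1744 -0.9847 0.0000
    outer loop
      vertex 7.00 1.88 0.00
      vertex 16.43 0.21 27.00
      vertex 7.00 1.88 27.00
    endloop
  endfacet
  facet normal 0.5003 -0.8659 0.0000
    outer loop
      vertex 16.43 0.21 0.00
      vertex 24.72 5.00 0.00
      vertex 24.72 5.00 27.00
    endloop
  endfacet
  facet normal 0.5003 -0.8659 0.0000
    outer loop
      vertex 16.43 0.21 0.00
      vertex 24.72 5.00 27.00
      vertex 16.43 0.21 27.00
    endloop
  endfacet
  facet normal 0.9395 -0.3424 0.0000
    outer loop
      vertex 24.72 5.00 0.00
      vertex 28.00 14.00 0.00
      vertex 28.00 14.00 27.00
    endloop
  endfacet
  facet normal 0.9395 -0.3424 0.0000
    outer loop
      vertex 24.72 5.00 0.00
      vertex 28.00 14.00 27.00
      vertex 24.72 5.00 27.00
    endloop
  endfacet
endsolid part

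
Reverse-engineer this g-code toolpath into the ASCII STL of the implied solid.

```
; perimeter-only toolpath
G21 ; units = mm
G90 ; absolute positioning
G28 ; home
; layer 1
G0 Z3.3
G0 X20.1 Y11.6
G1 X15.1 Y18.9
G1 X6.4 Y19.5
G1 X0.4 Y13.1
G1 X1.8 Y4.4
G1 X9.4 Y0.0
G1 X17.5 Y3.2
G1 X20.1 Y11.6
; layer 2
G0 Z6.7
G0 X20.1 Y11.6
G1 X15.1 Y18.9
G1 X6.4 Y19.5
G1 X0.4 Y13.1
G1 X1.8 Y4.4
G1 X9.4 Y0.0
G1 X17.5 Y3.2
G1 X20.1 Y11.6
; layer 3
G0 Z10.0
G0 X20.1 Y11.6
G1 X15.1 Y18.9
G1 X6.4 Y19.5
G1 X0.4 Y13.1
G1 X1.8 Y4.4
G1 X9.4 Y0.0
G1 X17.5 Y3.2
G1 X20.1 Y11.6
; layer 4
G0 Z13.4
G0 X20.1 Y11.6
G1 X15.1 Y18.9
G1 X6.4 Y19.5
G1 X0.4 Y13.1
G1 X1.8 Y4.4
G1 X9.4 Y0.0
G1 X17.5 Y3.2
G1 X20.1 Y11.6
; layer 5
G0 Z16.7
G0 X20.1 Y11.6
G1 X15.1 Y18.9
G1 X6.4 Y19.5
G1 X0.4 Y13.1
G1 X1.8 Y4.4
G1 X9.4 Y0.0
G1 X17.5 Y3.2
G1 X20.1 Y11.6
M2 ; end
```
solid part
  facet normal 0.0000 0.0000 -1.0000
    outer loop
      vertex 6.4 19.5 0.0
      vertex 15.1 18.9 0.0
      vertex 20.1 11.6 0.0
    endloop
  endfacet
  facet normal 0.0000 0.0000 -1.0000
    outer loop
      vertex 0.4 13.1 0.0
      vertex 6.4 19.5 0.0
      vertex 20.1 11.6 0.0
    endloop
  endfacet
  facet normal 0.0000 0.0000 -1.0000
    outer loop
      vertex 1.8 4.4 0.0
      vertex 0.4 13.1 0.0
      vertex 20.1 11.6 0.0
    endloop
  endfacet
  facet normal 0.0000 0.0000 -1.0000
    outer loop
      vertex 9.4 0.0 0.0
      vertex 1.8 4.4 0.0
      vertex 20.1 11.6 0.0
    endloop
  endfacet
  facet normal 0.0000 0.0000 -1.0000
    outer loop
      vertex 17.5 3.2 0.0
      vertex 9.4 0.0 0.0
      vertex 20.1 11.6 0.0
    endloop
  endfacet
  facet normal 0.0000 0.0000 1.0000
    outer loop
      vertex 20.1 11.6 16.7
      vertex 15.1 18.9 16.7
      vertex 6.4 19.5 16.7
    endloop
  endfacet
  facet normal 0.0000 0.0000 1.0000
    outer loop
      vertex 20.1 11.6 16.7
      vertex 6.4 19.5 16.7
      vertex 0.4 13.1 16.7
    endloop
  endfacet
  facet normal 0.0000 0.0000 1.0000
    outer loop
      vertex 20.1 11.6 16.7
      vertex 0.4 13.1 16.7
      vertex 1.8 4.4 16.7
    endloop
  endfacet
  facet normal 0.0000 0.0000 1.0000
    outer loop
      vertex 20.1 11.6 16.7
      vertex 1.8 4.4 16.7
      vertex 9.4 0.0 16.7
    endloop
  endfacet
  facet normal 0.0000 0.0000 1.0000
    outer loop
      vertex 20.1 11.6 16.7
      vertex 9.4 0.0 16.7
      vertex 17.5 3.2 16.7
    endloop
  endfacet
  facet normal 0.8250 0.5651 0.0000
    outer loop
      vertex 20.1 11.6 0.0
      vertex 15.1 18.9 0.0
      vertex 15.1 18.9 16.7
    endloop
  endfacet
  facet normal 0.8250 0.5651 0.0000
    outer loop
      vertex 20.1 11.6 0.0
      vertex 15.1 18.9 16.7
      vertex 20.1 11.6 16.7
    endloop
  endfacet
  facet normal 0.0688 0.9976 0.0000
    outer loop
      vertex 15.1 18.9 0.0
      vertex 6.4 19.5 0.0
      vertex 6.4 19.5 16.7
    endloop
  endfacet
  facet normal 0.0688 0.9976 0.0000
    outer loop
      vertex 15.1 18.9 0.0
      vertex 6.4 19.5 16.7
      vertex 15.1 18.9 16.7
    endloop
  endfacet
  facet normal -0.7295 0.6839 0.0000
    outer loop
      vertex 6.4 19.5 0.0
      vertex 0.4 13.1 0.0
      vertex 0.4 13.1 16.7
    endloop
  endfacet
  facet normal -0.7295 0.6839 0.0000
    outer loop
      vertex 6.4 19.5 0.0
      vertex 0.4 13.1 16.7
      vertex 6.4 19.5 16.7
    endloop
  endfacet
  facet normal -0.9873 -0.1589 0.0000
    outer loop
      vertex 0.4 13.1 0.0
      vertex 1.8 4.4 0.0
      vertex 1.8 4.4 16.7
    endloop
  endfacet
  facet normal -0.9873 -0.1589 0.0000
    outer loop
      vertex 0.4 13.1 0.0
      vertex 1.8 4.4 16.7
      vertex 0.4 13.1 16.7
    endloop
  endfacet
  facet normal -0.5010 -0.8654 0.0000
    outer loop
      vertex 1.8 4.4 0.0
      vertex 9.4 0.0 0.0
      vertex 9.4 0.0 16.7
    endloop
  endfacet
  facet normal -0.5010 -0.8654 0.0000
    outer loop
      vertex 1.8 4.4 0.0
      vertex 9.4 0.0 16.7
      vertex 1.8 4.4 16.7
    endloop
  endfacet
  facet normal 0.3674 -0.9301 0.0000
    outer loop
      vertex 9.4 0.0 0.0
      vertex 17.5 3.2 0.0
      vertex 17.5 3.2 16.7
    endloop
  endfacet
  facet normal 0.3674 -0.9301 0.0000
    outer loop
      vertex 9.4 0.0 0.0
      vertex 17.5 3.2 16.7
      vertex 9.4 0.0 16.7
    endloop
  endfacet
  facet normal 0.9553 -0.2957 0.0000
    outer loop
      vertex 17.5 3.2 0.0
      vertex 20.1 11.6 0.0
      vertex 20.1 11.6 16.7
    endloop
  endfacet
  facet normal 0.9553 -0.2957 0.0000
    outer loop
      vertex 17.5 3.2 0.0
      vertex 20.1 11.6 16.7
      vertex 17.5 3.2 16.7
    endloop
  endfacet
endsolid part

The G0 Z moves step by Δz≈3.3 mm. Every layer's G1 loop is the same polygon, so the solid is a straight extrusion of it from z=0 to z≈16.7. Closing with flat bottom and top caps and triangulating gives 24 facets — a regular 7-sided prism (a cylinder approximated with 7 flat sides), circumscribed radius ≈ 10.1 mm, height ≈ 16.7 mm.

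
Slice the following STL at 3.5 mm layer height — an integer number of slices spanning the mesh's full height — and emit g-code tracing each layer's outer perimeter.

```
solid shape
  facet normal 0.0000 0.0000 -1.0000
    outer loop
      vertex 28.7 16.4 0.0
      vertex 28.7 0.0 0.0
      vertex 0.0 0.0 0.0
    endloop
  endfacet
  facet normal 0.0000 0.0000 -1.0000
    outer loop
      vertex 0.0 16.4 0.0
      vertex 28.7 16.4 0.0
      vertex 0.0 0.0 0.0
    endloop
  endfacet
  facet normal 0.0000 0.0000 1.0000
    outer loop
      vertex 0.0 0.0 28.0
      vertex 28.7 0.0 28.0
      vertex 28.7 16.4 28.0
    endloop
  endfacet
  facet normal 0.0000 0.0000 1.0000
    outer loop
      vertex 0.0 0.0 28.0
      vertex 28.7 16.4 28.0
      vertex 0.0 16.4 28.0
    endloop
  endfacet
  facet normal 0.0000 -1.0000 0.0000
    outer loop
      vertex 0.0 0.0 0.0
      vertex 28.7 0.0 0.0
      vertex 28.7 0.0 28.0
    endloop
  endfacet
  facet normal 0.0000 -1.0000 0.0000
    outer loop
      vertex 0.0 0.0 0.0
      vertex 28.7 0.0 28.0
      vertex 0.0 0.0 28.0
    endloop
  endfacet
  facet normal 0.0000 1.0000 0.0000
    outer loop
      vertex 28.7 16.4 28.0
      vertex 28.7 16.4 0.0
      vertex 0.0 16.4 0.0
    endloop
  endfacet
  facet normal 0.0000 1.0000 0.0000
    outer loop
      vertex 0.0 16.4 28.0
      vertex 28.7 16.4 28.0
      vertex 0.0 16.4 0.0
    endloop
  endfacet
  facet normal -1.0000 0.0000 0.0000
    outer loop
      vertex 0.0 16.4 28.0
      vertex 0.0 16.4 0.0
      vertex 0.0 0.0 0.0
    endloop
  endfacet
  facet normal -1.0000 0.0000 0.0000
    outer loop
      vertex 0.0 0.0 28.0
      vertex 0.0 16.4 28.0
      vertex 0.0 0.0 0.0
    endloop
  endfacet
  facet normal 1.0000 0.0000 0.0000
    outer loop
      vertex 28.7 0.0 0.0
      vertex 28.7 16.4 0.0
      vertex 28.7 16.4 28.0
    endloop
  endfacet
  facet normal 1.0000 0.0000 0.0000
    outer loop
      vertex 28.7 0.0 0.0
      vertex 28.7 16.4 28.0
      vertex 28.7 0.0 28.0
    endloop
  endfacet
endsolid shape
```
; perimeter-only toolpath
G21 ; units = mm
G90 ; absolute positioning
G28 ; home
; layer 1
G0 Z3.5
G0 X0.0 Y0.0
G1 X28.7 Y0.0
G1 X28.7 Y16.4
G1 X0.0 Y16.4
G1 X0.0 Y0.0
; layer 2
G0 Z7.0
G0 X0.0 Y0.0
G1 X28.7 Y0.0
G1 X28.7 Y16.4
G1 X0.0 Y16.4
G1 X0.0 Y0.0
; layer 3
G0 Z10.5
G0 X0.0 Y0.0
G1 X28.7 Y0.0
G1 X28.7 Y16.4
G1 X0.0 Y16.4
G1 X0.0 Y0.0
; layer 4
G0 Z14.0
G0 X0.0 Y0.0
G1 X28.7 Y0.0
G1 X28.7 Y16.4
G1 X0.0 Y16.4
G1 X0.0 Y0.0
; layer 5
G0 Z17.5
G0 X0.0 Y0.0
G1 X28.7 Y0.0
G1 X28.7 Y16.4
G1 X0.0 Y16.4
G1 X0.0 Y0.0
; layer 6
G0 Z21.0
G0 X0.0 Y0.0
G1 X28.7 Y0.0
G1 X28.7 Y16.4
G1 X0.0 Y16.4
G1 X0.0 Y0.0
; layer 7
G0 Z24.5
G0 X0.0 Y0.0
G1 X28.7 Y0.0
G1 X28.7 Y16.4
G1 X0.0 Y16.4
G1 X0.0 Y0.0
; layer 8
G0 Z28.0
G0 X0.0 Y0.0
G1 X28.7 Y0.0
G1 X28.7 Y16.4
G1 X0.0 Y16.4
G1 X0.0 Y0.0
M2 ; end

The solid is a rectangular box, roughly 28.7 × 16.4 mm footprint and 28 mm tall. Slicing at Δz = 3.5 mm — 8 equal slices spanning the solid's height, so layer i sits at z = i·h/8 — gives 8 non-empty perimeters. Each is a 4-segment closed polygon; G0 lifts to the layer z and rapids to the start vertex, then G1 traces the edges.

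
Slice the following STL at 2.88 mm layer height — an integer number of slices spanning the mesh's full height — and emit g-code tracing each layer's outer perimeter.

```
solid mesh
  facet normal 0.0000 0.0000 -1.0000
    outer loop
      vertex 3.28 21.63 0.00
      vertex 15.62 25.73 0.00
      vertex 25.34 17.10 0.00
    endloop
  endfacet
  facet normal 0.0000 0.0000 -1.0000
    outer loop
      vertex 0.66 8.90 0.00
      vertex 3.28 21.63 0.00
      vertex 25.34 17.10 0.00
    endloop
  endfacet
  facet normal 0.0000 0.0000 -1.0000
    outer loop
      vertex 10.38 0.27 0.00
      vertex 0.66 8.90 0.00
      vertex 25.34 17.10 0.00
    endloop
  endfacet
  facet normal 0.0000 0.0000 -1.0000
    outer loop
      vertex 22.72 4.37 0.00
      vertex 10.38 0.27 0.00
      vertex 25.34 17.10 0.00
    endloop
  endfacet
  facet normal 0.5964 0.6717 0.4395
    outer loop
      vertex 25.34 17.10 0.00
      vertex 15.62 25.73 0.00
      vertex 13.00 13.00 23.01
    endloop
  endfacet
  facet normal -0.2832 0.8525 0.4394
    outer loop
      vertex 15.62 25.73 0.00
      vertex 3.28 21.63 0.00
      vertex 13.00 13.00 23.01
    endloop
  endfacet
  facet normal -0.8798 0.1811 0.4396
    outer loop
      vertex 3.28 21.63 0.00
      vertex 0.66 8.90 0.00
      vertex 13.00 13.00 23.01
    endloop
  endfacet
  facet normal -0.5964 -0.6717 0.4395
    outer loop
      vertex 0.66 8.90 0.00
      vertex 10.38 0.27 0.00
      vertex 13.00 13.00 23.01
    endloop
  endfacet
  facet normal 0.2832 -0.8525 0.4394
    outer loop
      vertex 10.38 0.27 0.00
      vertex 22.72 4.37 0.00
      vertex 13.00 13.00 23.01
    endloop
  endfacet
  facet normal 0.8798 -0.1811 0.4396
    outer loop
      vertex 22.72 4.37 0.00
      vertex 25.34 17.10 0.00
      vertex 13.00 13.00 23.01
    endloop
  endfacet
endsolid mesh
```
; perimeter-only toolpath
G21 ; units = mm
G90 ; absolute positioning
G28 ; home
; layer 1
G0 Z2.88
G0 X23.80 Y16.59
G1 X15.29 Y24.14
G1 X4.49 Y20.55
G1 X2.20 Y9.41
G1 X10.71 Y1.86
G1 X21.50 Y5.45
G1 X23.80 Y16.59
; layer 2
G0 Z5.75
G0 X22.25 Y16.08
G1 X14.96 Y22.55
G1 X5.71 Y19.47
G1 X3.75 Y9.93
G1 X11.04 Y3.45
G1 X20.29 Y6.53
G1 X22.25 Y16.08
; layer 3
G0 Z8.63
G0 X20.71 Y15.56
G1 X14.64 Y20.96
G1 X6.92 Y18.39
G1 X5.29 Y10.44
G1 X11.36 Y5.04
G1 X19.07 Y7.61
G1 X20.71 Y15.56
; layer 4
G0 Z11.51
G0 X19.17 Y15.05
G1 X14.31 Y19.37
G1 X8.14 Y17.31
G1 X6.83 Y10.95
G1 X11.69 Y6.63
G1 X17.86 Y8.69
G1 X19.17 Y15.05
; layer 5
G0 Z14.38
G0 X17.63 Y14.54
G1 X13.98 Y17.77
G1 X9.36 Y16.24
G1 X8.37 Y11.46
G1 X12.02 Y8.23
G1 X16.64 Y9.76
G1 X17.63 Y14.54
; layer 6
G0 Z17.26
G0 X16.09 Y14.03
G1 X13.65 Y16.18
G1 X10.57 Y15.16
G1 X9.91 Y11.97
G1 X12.35 Y9.82
G1 X15.43 Y10.84
G1 X16.09 Y14.03
; layer 7
G0 Z20.13
G0 X14.54 Y13.51
G1 X13.33 Y14.59
G1 X11.79 Y14.08
G1 X11.46 Y12.49
G1 X12.67 Y11.41
G1 X14.21 Y11.92
G1 X14.54 Y13.51
M2 ; end

The solid is a regular 6-sided pyramid, base circumscribed radius ≈ 13 mm, apex at z ≈ 23 mm. Slicing at Δz = 2.88 mm — 8 equal slices spanning the solid's height, so layer i sits at z = i·h/8 — gives 7 non-empty perimeters. Each is a 6-segment closed polygon; G0 lifts to the layer z and rapids to the start vertex, then G1 traces the edges. The cross-section shrinks linearly with z (the slice at the apex is degenerate and omitted).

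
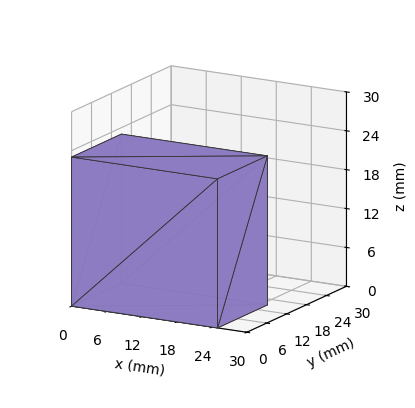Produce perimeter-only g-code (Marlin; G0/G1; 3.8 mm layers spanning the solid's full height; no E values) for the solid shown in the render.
Reading the render: the shape is a rectangular box, roughly 25 × 15 mm footprint and 23 mm tall (dimensions read to the nearest mm from the axis ticks). For the g-code, the solid's height is divided into equal slices at the stated Δz and each level perimeter traced with G1 moves after a G0 lift.

; perimeter-only toolpath
G21 ; units = mm
G90 ; absolute positioning
G28 ; home
; layer 1
G0 Z3.8
G0 X0.0 Y0.0
G1 X25.0 Y0.0
G1 X25.0 Y15.0
G1 X0.0 Y15.0
G1 X0.0 Y0.0
; layer 2
G0 Z7.7
G0 X0.0 Y0.0
G1 X25.0 Y0.0
G1 X25.0 Y15.0
G1 X0.0 Y15.0
G1 X0.0 Y0.0
; layer 3
G0 Z11.5
G0 X0.0 Y0.0
G1 X25.0 Y0.0
G1 X25.0 Y15.0
G1 X0.0 Y15.0
G1 X0.0 Y0.0
; layer 4
G0 Z15.3
G0 X0.0 Y0.0
G1 X25.0 Y0.0
G1 X25.0 Y15.0
G1 X0.0 Y15.0
G1 X0.0 Y0.0
; layer 5
G0 Z19.2
G0 X0.0 Y0.0
G1 X25.0 Y0.0
G1 X25.0 Y15.0
G1 X0.0 Y15.0
G1 X0.0 Y0.0
; layer 6
G0 Z23.0
G0 X0.0 Y0.0
G1 X25.0 Y0.0
G1 X25.0 Y15.0
G1 X0.0 Y15.0
G1 X0.0 Y0.0
M2 ; end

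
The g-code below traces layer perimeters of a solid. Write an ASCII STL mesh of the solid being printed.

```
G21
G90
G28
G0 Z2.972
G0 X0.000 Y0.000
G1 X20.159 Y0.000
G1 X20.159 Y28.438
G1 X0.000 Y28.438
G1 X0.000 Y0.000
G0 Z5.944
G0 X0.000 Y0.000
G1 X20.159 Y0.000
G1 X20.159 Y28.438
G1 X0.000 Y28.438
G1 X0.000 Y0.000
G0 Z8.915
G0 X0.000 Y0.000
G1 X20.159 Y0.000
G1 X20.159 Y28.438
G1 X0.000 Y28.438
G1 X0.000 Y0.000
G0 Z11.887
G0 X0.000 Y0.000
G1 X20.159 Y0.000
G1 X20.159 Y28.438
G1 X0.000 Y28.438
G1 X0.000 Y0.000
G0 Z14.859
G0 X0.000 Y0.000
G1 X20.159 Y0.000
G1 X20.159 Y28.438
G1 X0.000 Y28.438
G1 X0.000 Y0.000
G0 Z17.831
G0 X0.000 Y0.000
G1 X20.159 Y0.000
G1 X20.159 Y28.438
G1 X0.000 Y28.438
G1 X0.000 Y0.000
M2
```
solid part
  facet normal 0.0000 0.0000 -1.0000
    outer loop
      vertex 20.159 28.438 0.000
      vertex 20.159 0.000 0.000
      vertex 0.000 0.000 0.000
    endloop
  endfacet
  facet normal 0.0000 0.0000 -1.0000
    outer loop
      vertex 0.000 28.438 0.000
      vertex 20.159 28.438 0.000
      vertex 0.000 0.000 0.000
    endloop
  endfacet
  facet normal 0.0000 0.0000 1.0000
    outer loop
      vertex 0.000 0.000 17.831
      vertex 20.159 0.000 17.831
      vertex 20.159 28.438 17.831
    endloop
  endfacet
  facet normal 0.0000 0.0000 1.0000
    outer loop
      vertex 0.000 0.000 17.831
      vertex 20.159 28.438 17.831
      vertex 0.000 28.438 17.831
    endloop
  endfacet
  facet normal 0.0000 -1.0000 0.0000
    outer loop
      vertex 0.000 0.000 0.000
      vertex 20.159 0.000 0.000
      vertex 20.159 0.000 17.831
    endloop
  endfacet
  facet normal 0.0000 -1.0000 0.0000
    outer loop
      vertex 0.000 0.000 0.000
      vertex 20.159 0.000 17.831
      vertex 0.000 0.000 17.831
    endloop
  endfacet
  facet normal 0.0000 1.0000 0.0000
    outer loop
      vertex 20.159 28.438 17.831
      vertex 20.159 28.438 0.000
      vertex 0.000 28.438 0.000
    endloop
  endfacet
  facet normal 0.0000 1.0000 0.0000
    outer loop
      vertex 0.000 28.438 17.831
      vertex 20.159 28.438 17.831
      vertex 0.000 28.438 0.000
    endloop
  endfacet
  facet normal -1.0000 0.0000 0.0000
    outer loop
      vertex 0.000 28.438 17.831
      vertex 0.000 28.438 0.000
      vertex 0.000 0.000 0.000
    endloop
  endfacet
  facet normal -1.0000 0.0000 0.0000
    outer loop
      vertex 0.000 0.000 17.831
      vertex 0.000 28.438 17.831
      vertex 0.000 0.000 0.000
    endloop
  endfacet
  facet normal 1.0000 0.0000 0.0000
    outer loop
      vertex 20.159 0.000 0.000
      vertex 20.159 28.438 0.000
      vertex 20.159 28.438 17.831
    endloop
  endfacet
  facet normal 1.0000 0.0000 0.0000
    outer loop
      vertex 20.159 0.000 0.000
      vertex 20.159 28.438 17.831
      vertex 20.159 0.000 17.831
    endloop
  endfacet
endsolid part

The G0 Z moves step by Δz≈2.972 mm. Every layer's G1 loop is the same polygon, so the solid is a straight extrusion of it from z=0 to z≈17.8. Closing with flat bottom and top caps and triangulating gives 12 facets — a rectangular box, roughly 20.2 × 28.4 mm footprint and 17.8 mm tall.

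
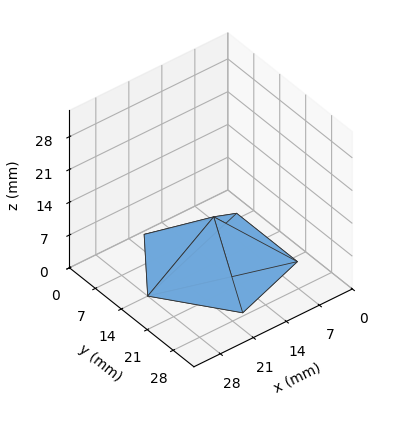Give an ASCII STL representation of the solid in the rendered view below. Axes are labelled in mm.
Reading the render: the shape is a regular 5-sided pyramid, base circumscribed radius ≈ 14 mm, apex at z ≈ 10 mm (dimensions read to the nearest mm from the axis ticks). For the STL, each face is triangulated and given an outward normal.

solid part
  facet normal 0.0000 0.0000 -1.0000
    outer loop
      vertex 2.7 22.2 0.0
      vertex 18.3 27.3 0.0
      vertex 28.0 14.0 0.0
    endloop
  endfacet
  facet normal 0.0000 0.0000 -1.0000
    outer loop
      vertex 2.7 5.8 0.0
      vertex 2.7 22.2 0.0
      vertex 28.0 14.0 0.0
    endloop
  endfacet
  facet normal 0.0000 0.0000 -1.0000
    outer loop
      vertex 18.3 0.7 0.0
      vertex 2.7 5.8 0.0
      vertex 28.0 14.0 0.0
    endloop
  endfacet
  facet normal 0.5351 0.3903 0.7492
    outer loop
      vertex 28.0 14.0 0.0
      vertex 18.3 27.3 0.0
      vertex 14.0 14.0 10.0
    endloop
  endfacet
  facet normal -0.2059 0.6297 0.7490
    outer loop
      vertex 18.3 27.3 0.0
      vertex 2.7 22.2 0.0
      vertex 14.0 14.0 10.0
    endloop
  endfacet
  facet normal -0.6627 0.0000 0.7489
    outer loop
      vertex 2.7 22.2 0.0
      vertex 2.7 5.8 0.0
      vertex 14.0 14.0 10.0
    endloop
  endfacet
  facet normal -0.2059 -0.6297 0.7490
    outer loop
      vertex 2.7 5.8 0.0
      vertex 18.3 0.7 0.0
      vertex 14.0 14.0 10.0
    endloop
  endfacet
  facet normal 0.5351 -0.3903 0.7492
    outer loop
      vertex 18.3 0.7 0.0
      vertex 28.0 14.0 0.0
      vertex 14.0 14.0 10.0
    endloop
  endfacet
endsolid part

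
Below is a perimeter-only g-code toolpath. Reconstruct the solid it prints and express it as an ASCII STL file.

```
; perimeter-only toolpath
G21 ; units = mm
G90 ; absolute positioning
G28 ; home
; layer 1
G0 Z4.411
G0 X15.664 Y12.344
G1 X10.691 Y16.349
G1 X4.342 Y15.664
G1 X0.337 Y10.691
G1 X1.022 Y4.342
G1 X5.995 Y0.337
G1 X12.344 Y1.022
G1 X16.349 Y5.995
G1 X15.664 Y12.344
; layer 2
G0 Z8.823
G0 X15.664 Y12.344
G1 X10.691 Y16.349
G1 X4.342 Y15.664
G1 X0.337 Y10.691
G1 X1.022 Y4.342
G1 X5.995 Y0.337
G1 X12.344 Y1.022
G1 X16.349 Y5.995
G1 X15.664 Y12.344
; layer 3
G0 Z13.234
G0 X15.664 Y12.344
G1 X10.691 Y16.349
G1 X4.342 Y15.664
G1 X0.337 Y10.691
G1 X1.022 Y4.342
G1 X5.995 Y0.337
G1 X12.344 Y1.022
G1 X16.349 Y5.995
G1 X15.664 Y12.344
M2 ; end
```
solid part
  facet normal 0.0000 0.0000 -1.0000
    outer loop
      vertex 4.342 15.664 0.000
      vertex 10.691 16.349 0.000
      vertex 15.664 12.344 0.000
    endloop
  endfacet
  facet normal 0.0000 0.0000 -1.0000
    outer loop
      vertex 0.337 10.691 0.000
      vertex 4.342 15.664 0.000
      vertex 15.664 12.344 0.000
    endloop
  endfacet
  facet normal 0.0000 0.0000 -1.0000
    outer loop
      vertex 1.022 4.342 0.000
      vertex 0.337 10.691 0.000
      vertex 15.664 12.344 0.000
    endloop
  endfacet
  facet normal 0.0000 0.0000 -1.0000
    outer loop
      vertex 5.995 0.337 0.000
      vertex 1.022 4.342 0.000
      vertex 15.664 12.344 0.000
    endloop
  endfacet
  facet normal 0.0000 0.0000 -1.0000
    outer loop
      vertex 12.344 1.022 0.000
      vertex 5.995 0.337 0.000
      vertex 15.664 12.344 0.000
    endloop
  endfacet
  facet normal 0.0000 0.0000 -1.0000
    outer loop
      vertex 16.349 5.995 0.000
      vertex 12.344 1.022 0.000
      vertex 15.664 12.344 0.000
    endloop
  endfacet
  facet normal 0.0000 0.0000 1.0000
    outer loop
      vertex 15.664 12.344 13.234
      vertex 10.691 16.349 13.234
      vertex 4.342 15.664 13.234
    endloop
  endfacet
  facet normal 0.0000 0.0000 1.0000
    outer loop
      vertex 15.664 12.344 13.234
      vertex 4.342 15.664 13.234
      vertex 0.337 10.691 13.234
    endloop
  endfacet
  facet normal 0.0000 0.0000 1.0000
    outer loop
      vertex 15.664 12.344 13.234
      vertex 0.337 10.691 13.234
      vertex 1.022 4.342 13.234
    endloop
  endfacet
  facet normal 0.0000 0.0000 1.0000
    outer loop
      vertex 15.664 12.344 13.234
      vertex 1.022 4.342 13.234
      vertex 5.995 0.337 13.234
    endloop
  endfacet
  facet normal 0.0000 0.0000 1.0000
    outer loop
      vertex 15.664 12.344 13.234
      vertex 5.995 0.337 13.234
      vertex 12.344 1.022 13.234
    endloop
  endfacet
  facet normal 0.0000 0.0000 1.0000
    outer loop
      vertex 15.664 12.344 13.234
      vertex 12.344 1.022 13.234
      vertex 16.349 5.995 13.234
    endloop
  endfacet
  facet normal 0.6272 0.7788 0.0000
    outer loop
      vertex 15.664 12.344 0.000
      vertex 10.691 16.349 0.000
      vertex 10.691 16.349 13.234
    endloop
  endfacet
  facet normal 0.6272 0.7788 0.0000
    outer loop
      vertex 15.664 12.344 0.000
      vertex 10.691 16.349 13.234
      vertex 15.664 12.344 13.234
    endloop
  endfacet
  facet normal -0.1073 0.9942 0.0000
    outer loop
      vertex 10.691 16.349 0.000
      vertex 4.342 15.664 0.000
      vertex 4.342 15.664 13.234
    endloop
  endfacet
  facet normal -0.1073 0.9942 0.0000
    outer loop
      vertex 10.691 16.349 0.000
      vertex 4.342 15.664 13.234
      vertex 10.691 16.349 13.234
    endloop
  endfacet
  facet normal -0.7788 0.6272 0.0000
    outer loop
      vertex 4.342 15.664 0.000
      vertex 0.337 10.691 0.000
      vertex 0.337 10.691 13.234
    endloop
  endfacet
  facet normal -0.7788 0.6272 0.0000
    outer loop
      vertex 4.342 15.664 0.000
      vertex 0.337 10.691 13.234
      vertex 4.342 15.664 13.234
    endloop
  endfacet
  facet normal -0.9942 -0.1073 0.0000
    outer loop
      vertex 0.337 10.691 0.000
      vertex 1.022 4.342 0.000
      vertex 1.022 4.342 13.234
    endloop
  endfacet
  facet normal -0.9942 -0.1073 0.0000
    outer loop
      vertex 0.337 10.691 0.000
      vertex 1.022 4.342 13.234
      vertex 0.337 10.691 13.234
    endloop
  endfacet
  facet normal -0.6272 -0.7788 0.0000
    outer loop
      vertex 1.022 4.342 0.000
      vertex 5.995 0.337 0.000
      vertex 5.995 0.337 13.234
    endloop
  endfacet
  facet normal -0.6272 -0.7788 0.0000
    outer loop
      vertex 1.022 4.342 0.000
      vertex 5.995 0.337 13.234
      vertex 1.022 4.342 13.234
    endloop
  endfacet
  facet normal 0.1073 -0.9942 0.0000
    outer loop
      vertex 5.995 0.337 0.000
      vertex 12.344 1.022 0.000
      vertex 12.344 1.022 13.234
    endloop
  endfacet
  facet normal 0.1073 -0.9942 0.0000
    outer loop
      vertex 5.995 0.337 0.000
      vertex 12.344 1.022 13.234
      vertex 5.995 0.337 13.234
    endloop
  endfacet
  facet normal 0.7788 -0.6272 0.0000
    outer loop
      vertex 12.344 1.022 0.000
      vertex 16.349 5.995 0.000
      vertex 16.349 5.995 13.234
    endloop
  endfacet
  facet normal 0.7788 -0.6272 0.0000
    outer loop
      vertex 12.344 1.022 0.000
      vertex 16.349 5.995 13.234
      vertex 12.344 1.022 13.234
    endloop
  endfacet
  facet normal 0.9942 0.1073 0.0000
    outer loop
      vertex 16.349 5.995 0.000
      vertex 15.664 12.344 0.000
      vertex 15.664 12.344 13.234
    endloop
  endfacet
  facet normal 0.9942 0.1073 0.0000
    outer loop
      vertex 16.349 5.995 0.000
      vertex 15.664 12.344 13.234
      vertex 16.349 5.995 13.234
    endloop
  endfacet
endsolid part

The G0 Z moves step by Δz≈4.411 mm. Every layer's G1 loop is the same polygon, so the solid is a straight extrusion of it from z=0 to z≈13.2. Closing with flat bottom and top caps and triangulating gives 28 facets — a regular 8-sided prism (a cylinder approximated with 8 flat sides), circumscribed radius ≈ 8.34 mm, height ≈ 13.2 mm.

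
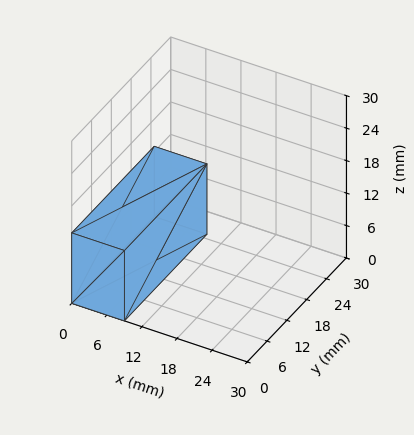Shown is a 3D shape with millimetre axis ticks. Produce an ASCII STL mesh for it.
Reading the render: the shape is a rectangular box, roughly 9 × 25 mm footprint and 13 mm tall (dimensions read to the nearest mm from the axis ticks). For the STL, each face is triangulated and given an outward normal.

solid part
  facet normal 0.0000 0.0000 -1.0000
    outer loop
      vertex 9.0 25.0 0.0
      vertex 9.0 0.0 0.0
      vertex 0.0 0.0 0.0
    endloop
  endfacet
  facet normal 0.0000 0.0000 -1.0000
    outer loop
      vertex 0.0 25.0 0.0
      vertex 9.0 25.0 0.0
      vertex 0.0 0.0 0.0
    endloop
  endfacet
  facet normal 0.0000 0.0000 1.0000
    outer loop
      vertex 0.0 0.0 13.0
      vertex 9.0 0.0 13.0
      vertex 9.0 25.0 13.0
    endloop
  endfacet
  facet normal 0.0000 0.0000 1.0000
    outer loop
      vertex 0.0 0.0 13.0
      vertex 9.0 25.0 13.0
      vertex 0.0 25.0 13.0
    endloop
  endfacet
  facet normal 0.0000 -1.0000 0.0000
    outer loop
      vertex 0.0 0.0 0.0
      vertex 9.0 0.0 0.0
      vertex 9.0 0.0 13.0
    endloop
  endfacet
  facet normal 0.0000 -1.0000 0.0000
    outer loop
      vertex 0.0 0.0 0.0
      vertex 9.0 0.0 13.0
      vertex 0.0 0.0 13.0
    endloop
  endfacet
  facet normal 0.0000 1.0000 0.0000
    outer loop
      vertex 9.0 25.0 13.0
      vertex 9.0 25.0 0.0
      vertex 0.0 25.0 0.0
    endloop
  endfacet
  facet normal 0.0000 1.0000 0.0000
    outer loop
      vertex 0.0 25.0 13.0
      vertex 9.0 25.0 13.0
      vertex 0.0 25.0 0.0
    endloop
  endfacet
  facet normal -1.0000 0.0000 0.0000
    outer loop
      vertex 0.0 25.0 13.0
      vertex 0.0 25.0 0.0
      vertex 0.0 0.0 0.0
    endloop
  endfacet
  facet normal -1.0000 0.0000 0.0000
    outer loop
      vertex 0.0 0.0 13.0
      vertex 0.0 25.0 13.0
      vertex 0.0 0.0 0.0
    endloop
  endfacet
  facet normal 1.0000 0.0000 0.0000
    outer loop
      vertex 9.0 0.0 0.0
      vertex 9.0 25.0 0.0
      vertex 9.0 25.0 13.0
    endloop
  endfacet
  facet normal 1.0000 0.0000 0.0000
    outer loop
      vertex 9.0 0.0 0.0
      vertex 9.0 25.0 13.0
      vertex 9.0 0.0 13.0
    endloop
  endfacet
endsolid part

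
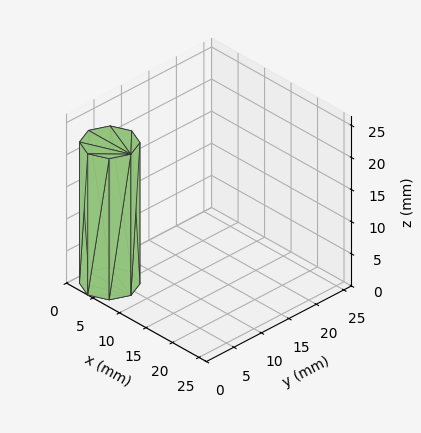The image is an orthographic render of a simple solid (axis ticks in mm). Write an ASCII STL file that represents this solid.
Reading the render: the shape is a regular 8-sided prism (a cylinder approximated with 8 flat sides), circumscribed radius ≈ 4 mm, height ≈ 22 mm (dimensions read to the nearest mm from the axis ticks). For the STL, each face is triangulated and given an outward normal.

solid part
  facet normal 0.0000 0.0000 -1.0000
    outer loop
      vertex 4.0 8.0 0.0
      vertex 6.8 6.8 0.0
      vertex 8.0 4.0 0.0
    endloop
  endfacet
  facet normal 0.0000 0.0000 -1.0000
    outer loop
      vertex 1.2 6.8 0.0
      vertex 4.0 8.0 0.0
      vertex 8.0 4.0 0.0
    endloop
  endfacet
  facet normal 0.0000 0.0000 -1.0000
    outer loop
      vertex 0.0 4.0 0.0
      vertex 1.2 6.8 0.0
      vertex 8.0 4.0 0.0
    endloop
  endfacet
  facet normal 0.0000 0.0000 -1.0000
    outer loop
      vertex 1.2 1.2 0.0
      vertex 0.0 4.0 0.0
      vertex 8.0 4.0 0.0
    endloop
  endfacet
  facet normal 0.0000 0.0000 -1.0000
    outer loop
      vertex 4.0 0.0 0.0
      vertex 1.2 1.2 0.0
      vertex 8.0 4.0 0.0
    endloop
  endfacet
  facet normal 0.0000 0.0000 -1.0000
    outer loop
      vertex 6.8 1.2 0.0
      vertex 4.0 0.0 0.0
      vertex 8.0 4.0 0.0
    endloop
  endfacet
  facet normal 0.0000 0.0000 1.0000
    outer loop
      vertex 8.0 4.0 22.0
      vertex 6.8 6.8 22.0
      vertex 4.0 8.0 22.0
    endloop
  endfacet
  facet normal 0.0000 0.0000 1.0000
    outer loop
      vertex 8.0 4.0 22.0
      vertex 4.0 8.0 22.0
      vertex 1.2 6.8 22.0
    endloop
  endfacet
  facet normal 0.0000 0.0000 1.0000
    outer loop
      vertex 8.0 4.0 22.0
      vertex 1.2 6.8 22.0
      vertex 0.0 4.0 22.0
    endloop
  endfacet
  facet normal 0.0000 0.0000 1.0000
    outer loop
      vertex 8.0 4.0 22.0
      vertex 0.0 4.0 22.0
      vertex 1.2 1.2 22.0
    endloop
  endfacet
  facet normal 0.0000 0.0000 1.0000
    outer loop
      vertex 8.0 4.0 22.0
      vertex 1.2 1.2 22.0
      vertex 4.0 0.0 22.0
    endloop
  endfacet
  facet normal 0.0000 0.0000 1.0000
    outer loop
      vertex 8.0 4.0 22.0
      vertex 4.0 0.0 22.0
      vertex 6.8 1.2 22.0
    endloop
  endfacet
  facet normal 0.9191 0.3939 0.0000
    outer loop
      vertex 8.0 4.0 0.0
      vertex 6.8 6.8 0.0
      vertex 6.8 6.8 22.0
    endloop
  endfacet
  facet normal 0.9191 0.3939 0.0000
    outer loop
      vertex 8.0 4.0 0.0
      vertex 6.8 6.8 22.0
      vertex 8.0 4.0 22.0
    endloop
  endfacet
  facet normal 0.3939 0.9191 0.0000
    outer loop
      vertex 6.8 6.8 0.0
      vertex 4.0 8.0 0.0
      vertex 4.0 8.0 22.0
    endloop
  endfacet
  facet normal 0.3939 0.9191 0.0000
    outer loop
      vertex 6.8 6.8 0.0
      vertex 4.0 8.0 22.0
      vertex 6.8 6.8 22.0
    endloop
  endfacet
  facet normal -0.3939 0.9191 0.0000
    outer loop
      vertex 4.0 8.0 0.0
      vertex 1.2 6.8 0.0
      vertex 1.2 6.8 22.0
    endloop
  endfacet
  facet normal -0.3939 0.9191 0.0000
    outer loop
      vertex 4.0 8.0 0.0
      vertex 1.2 6.8 22.0
      vertex 4.0 8.0 22.0
    endloop
  endfacet
  facet normal -0.9191 0.3939 0.0000
    outer loop
      vertex 1.2 6.8 0.0
      vertex 0.0 4.0 0.0
      vertex 0.0 4.0 22.0
    endloop
  endfacet
  facet normal -0.9191 0.3939 0.0000
    outer loop
      vertex 1.2 6.8 0.0
      vertex 0.0 4.0 22.0
      vertex 1.2 6.8 22.0
    endloop
  endfacet
  facet normal -0.9191 -0.3939 0.0000
    outer loop
      vertex 0.0 4.0 0.0
      vertex 1.2 1.2 0.0
      vertex 1.2 1.2 22.0
    endloop
  endfacet
  facet normal -0.9191 -0.3939 0.0000
    outer loop
      vertex 0.0 4.0 0.0
      vertex 1.2 1.2 22.0
      vertex 0.0 4.0 22.0
    endloop
  endfacet
  facet normal -0.3939 -0.9191 0.0000
    outer loop
      vertex 1.2 1.2 0.0
      vertex 4.0 0.0 0.0
      vertex 4.0 0.0 22.0
    endloop
  endfacet
  facet normal -0.3939 -0.9191 0.0000
    outer loop
      vertex 1.2 1.2 0.0
      vertex 4.0 0.0 22.0
      vertex 1.2 1.2 22.0
    endloop
  endfacet
  facet normal 0.3939 -0.9191 0.0000
    outer loop
      vertex 4.0 0.0 0.0
      vertex 6.8 1.2 0.0
      vertex 6.8 1.2 22.0
    endloop
  endfacet
  facet normal 0.3939 -0.9191 0.0000
    outer loop
      vertex 4.0 0.0 0.0
      vertex 6.8 1.2 22.0
      vertex 4.0 0.0 22.0
    endloop
  endfacet
  facet normal 0.9191 -0.3939 0.0000
    outer loop
      vertex 6.8 1.2 0.0
      vertex 8.0 4.0 0.0
      vertex 8.0 4.0 22.0
    endloop
  endfacet
  facet normal 0.9191 -0.3939 0.0000
    outer loop
      vertex 6.8 1.2 0.0
      vertex 8.0 4.0 22.0
      vertex 6.8 1.2 22.0
    endloop
  endfacet
endsolid part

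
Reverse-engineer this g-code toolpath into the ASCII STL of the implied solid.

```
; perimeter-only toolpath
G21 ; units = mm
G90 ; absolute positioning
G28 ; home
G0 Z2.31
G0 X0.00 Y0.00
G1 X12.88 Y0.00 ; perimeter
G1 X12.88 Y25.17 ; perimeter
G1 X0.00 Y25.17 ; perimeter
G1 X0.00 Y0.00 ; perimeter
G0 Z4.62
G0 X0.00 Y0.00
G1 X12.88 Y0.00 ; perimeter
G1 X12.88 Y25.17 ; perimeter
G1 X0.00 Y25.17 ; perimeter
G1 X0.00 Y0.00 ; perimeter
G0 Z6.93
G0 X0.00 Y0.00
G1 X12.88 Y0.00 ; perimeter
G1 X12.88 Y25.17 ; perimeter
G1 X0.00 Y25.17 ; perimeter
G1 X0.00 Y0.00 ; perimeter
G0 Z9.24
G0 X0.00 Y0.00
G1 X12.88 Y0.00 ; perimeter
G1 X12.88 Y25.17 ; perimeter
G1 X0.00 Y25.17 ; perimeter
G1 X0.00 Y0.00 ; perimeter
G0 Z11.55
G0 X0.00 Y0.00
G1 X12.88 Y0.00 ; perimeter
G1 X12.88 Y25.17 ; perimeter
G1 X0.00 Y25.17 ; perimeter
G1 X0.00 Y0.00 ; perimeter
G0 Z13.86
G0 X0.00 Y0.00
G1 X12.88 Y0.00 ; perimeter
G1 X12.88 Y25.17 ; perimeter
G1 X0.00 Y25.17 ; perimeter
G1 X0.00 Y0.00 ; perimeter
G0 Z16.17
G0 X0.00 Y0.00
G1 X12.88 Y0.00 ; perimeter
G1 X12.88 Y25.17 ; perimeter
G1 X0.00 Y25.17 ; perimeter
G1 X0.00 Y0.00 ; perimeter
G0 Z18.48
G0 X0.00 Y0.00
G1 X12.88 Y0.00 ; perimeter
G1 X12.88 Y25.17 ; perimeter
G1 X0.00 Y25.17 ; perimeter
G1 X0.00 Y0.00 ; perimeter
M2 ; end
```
solid part
  facet normal 0.0000 0.0000 -1.0000
    outer loop
      vertex 12.88 25.17 0.00
      vertex 12.88 0.00 0.00
      vertex 0.00 0.00 0.00
    endloop
  endfacet
  facet normal 0.0000 0.0000 -1.0000
    outer loop
      vertex 0.00 25.17 0.00
      vertex 12.88 25.17 0.00
      vertex 0.00 0.00 0.00
    endloop
  endfacet
  facet normal 0.0000 0.0000 1.0000
    outer loop
      vertex 0.00 0.00 18.48
      vertex 12.88 0.00 18.48
      vertex 12.88 25.17 18.48
    endloop
  endfacet
  facet normal 0.0000 0.0000 1.0000
    outer loop
      vertex 0.00 0.00 18.48
      vertex 12.88 25.17 18.48
      vertex 0.00 25.17 18.48
    endloop
  endfacet
  facet normal 0.0000 -1.0000 0.0000
    outer loop
      vertex 0.00 0.00 0.00
      vertex 12.88 0.00 0.00
      vertex 12.88 0.00 18.48
    endloop
  endfacet
  facet normal 0.0000 -1.0000 0.0000
    outer loop
      vertex 0.00 0.00 0.00
      vertex 12.88 0.00 18.48
      vertex 0.00 0.00 18.48
    endloop
  endfacet
  facet normal 0.0000 1.0000 0.0000
    outer loop
      vertex 12.88 25.17 18.48
      vertex 12.88 25.17 0.00
      vertex 0.00 25.17 0.00
    endloop
  endfacet
  facet normal 0.0000 1.0000 0.0000
    outer loop
      vertex 0.00 25.17 18.48
      vertex 12.88 25.17 18.48
      vertex 0.00 25.17 0.00
    endloop
  endfacet
  facet normal -1.0000 0.0000 0.0000
    outer loop
      vertex 0.00 25.17 18.48
      vertex 0.00 25.17 0.00
      vertex 0.00 0.00 0.00
    endloop
  endfacet
  facet normal -1.0000 0.0000 0.0000
    outer loop
      vertex 0.00 0.00 18.48
      vertex 0.00 25.17 18.48
      vertex 0.00 0.00 0.00
    endloop
  endfacet
  facet normal 1.0000 0.0000 0.0000
    outer loop
      vertex 12.88 0.00 0.00
      vertex 12.88 25.17 0.00
      vertex 12.88 25.17 18.48
    endloop
  endfacet
  facet normal 1.0000 0.0000 0.0000
    outer loop
      vertex 12.88 0.00 0.00
      vertex 12.88 25.17 18.48
      vertex 12.88 0.00 18.48
    endloop
  endfacet
endsolid part

The G0 Z moves step by Δz≈2.31 mm. Every layer's G1 loop is the same polygon, so the solid is a straight extrusion of it from z=0 to z≈18.5. Closing with flat bottom and top caps and triangulating gives 12 facets — a rectangular box, roughly 12.9 × 25.2 mm footprint and 18.5 mm tall.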